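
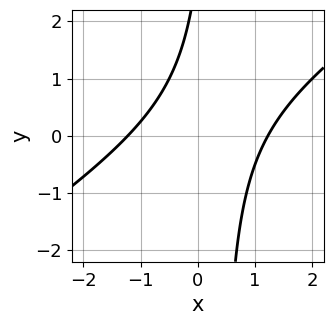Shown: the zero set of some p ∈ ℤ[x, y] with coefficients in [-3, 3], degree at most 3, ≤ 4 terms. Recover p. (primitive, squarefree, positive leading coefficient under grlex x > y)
2*x^2 - 3*x*y + y - 3

First, the degree is 2 — a generic line meets the curve in up to 2 points.
Then, reading off the gridlines: no y-intercept at any integer in the box.
Finally, the integer polynomial consistent with all of this is the stated p.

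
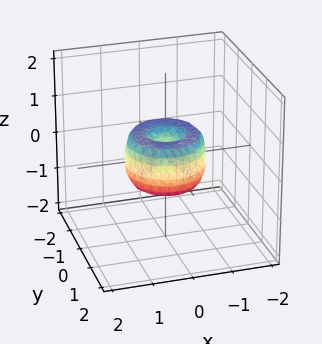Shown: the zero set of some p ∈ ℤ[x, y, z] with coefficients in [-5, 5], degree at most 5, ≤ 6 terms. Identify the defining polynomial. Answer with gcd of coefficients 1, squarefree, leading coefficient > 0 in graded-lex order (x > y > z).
2*x^4 + 4*x^2*y^2 + 2*y^4 - 2*x^2 - 2*y^2 + z^2

First, the degree is 4 — a generic line meets the surface in up to 4 points.
Then, symmetries: every cross-section ⟂ z is a circle, so x, y appear only via x² + y².
Then, reading off the gridlines: among the integer gridlines, it crosses the y-axis at y ∈ {-1, 0, 1}; the x-axis gridline crossings are at x ∈ {-1, 0, 1}; it crosses the z-axis at the gridline z = 0; a circular section at z = 0 has radius exactly 1.
Finally, the integer polynomial consistent with all of this is the stated p.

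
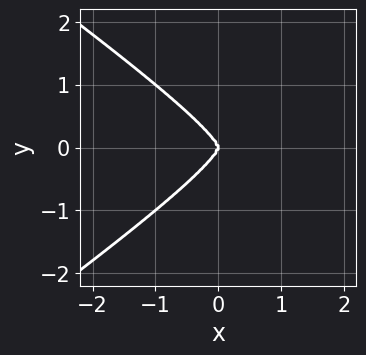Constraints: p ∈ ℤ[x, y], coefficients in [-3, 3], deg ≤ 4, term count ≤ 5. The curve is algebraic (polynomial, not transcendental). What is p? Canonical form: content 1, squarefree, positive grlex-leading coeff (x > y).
First, the degree is 4 — no degree-3 curve has this shape.
Next, symmetries: mirror symmetry y ↦ −y ⇒ only even powers of y.
Next, reading off the gridlines: one x-axis crossing is at x = 0; one y-axis crossing is at y = 0.
Finally, matching integer coefficients to the picture gives p.

x^2*y^2 - 2*y^4 - x^3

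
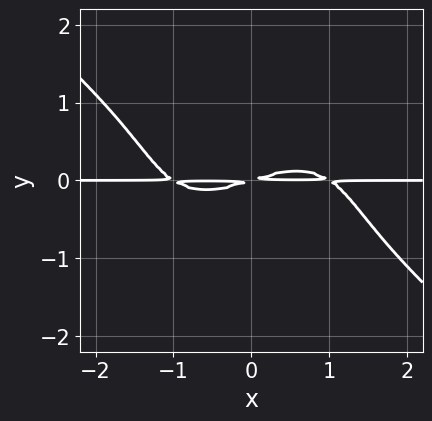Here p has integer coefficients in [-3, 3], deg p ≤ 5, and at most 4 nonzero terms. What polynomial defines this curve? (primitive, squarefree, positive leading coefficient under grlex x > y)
x^3*y + 2*y^4 - x*y + 3*y^2

1. The degree is 4 — the shape is more complex than any degree-3 curve.
2. From the visible intercepts: the visible x-axis segment lies entirely on the curve.
3. Matching integer coefficients to the picture gives p.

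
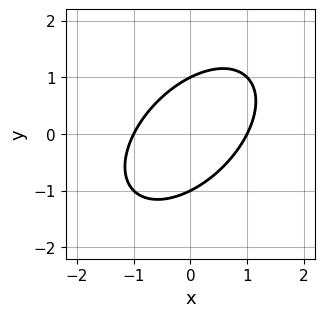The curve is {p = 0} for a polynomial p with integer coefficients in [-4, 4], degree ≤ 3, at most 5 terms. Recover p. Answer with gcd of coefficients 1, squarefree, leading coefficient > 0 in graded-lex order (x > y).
(a) deg p = 2. The shape is more complex than any degree-1 curve.
(b) Observable constraints: the y-axis gridline crossings are at y ∈ {-1, 1}; the x-axis gridline crossings are at x ∈ {-1, 1}.
(c) Together with the visible shape, these determine p as stated.

x^2 - x*y + y^2 - 1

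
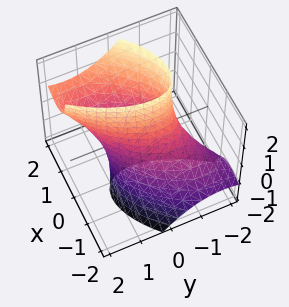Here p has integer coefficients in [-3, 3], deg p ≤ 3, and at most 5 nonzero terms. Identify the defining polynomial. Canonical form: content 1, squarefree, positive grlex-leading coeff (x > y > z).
3*x^2 - 3*x*y - 3*x*z + 2*y^2 - 2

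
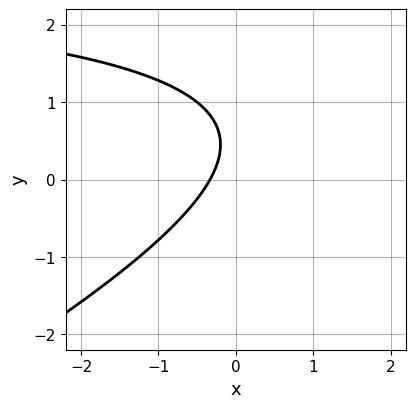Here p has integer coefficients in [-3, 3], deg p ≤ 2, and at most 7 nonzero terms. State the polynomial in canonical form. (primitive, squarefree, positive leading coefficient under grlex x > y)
x*y - 2*y^2 - 3*x + 2*y - 1

(a) Degree: the shape is more complex than any degree-1 curve, so deg p = 2.
(b) From the visible intercepts: no y-intercept at any integer in the box.
(c) Putting this together gives p.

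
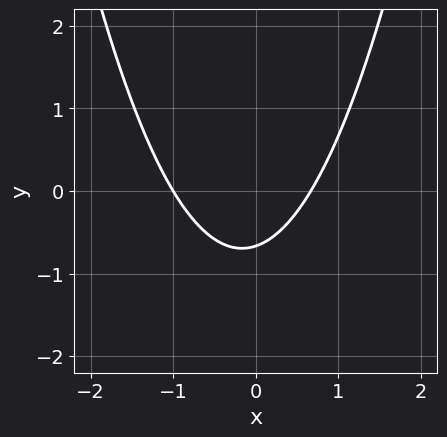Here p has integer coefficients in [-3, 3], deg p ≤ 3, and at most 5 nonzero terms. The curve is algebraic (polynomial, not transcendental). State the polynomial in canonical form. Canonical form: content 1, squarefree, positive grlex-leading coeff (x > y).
3*x^2 + x - 3*y - 2

Degree: a generic line meets the curve in up to 2 points, so deg p = 2.
Observable constraints: one x-axis crossing is at x = -1.
These observations pin down the coefficients.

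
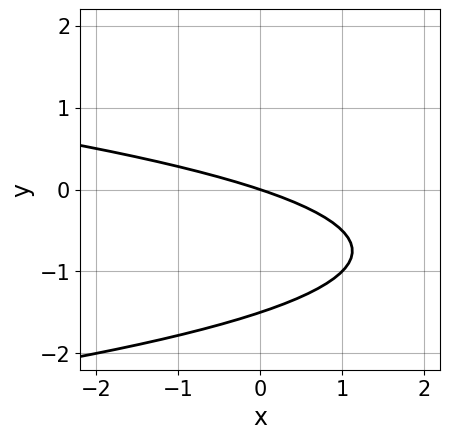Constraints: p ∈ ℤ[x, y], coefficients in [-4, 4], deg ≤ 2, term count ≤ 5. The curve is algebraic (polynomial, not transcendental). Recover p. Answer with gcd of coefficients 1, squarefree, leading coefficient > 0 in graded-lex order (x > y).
2*y^2 + x + 3*y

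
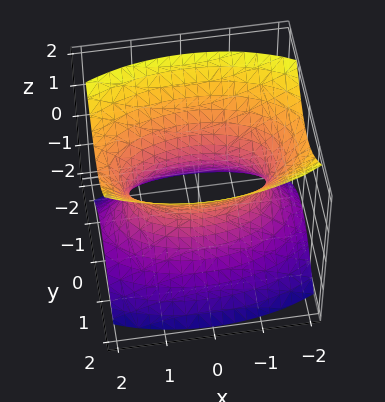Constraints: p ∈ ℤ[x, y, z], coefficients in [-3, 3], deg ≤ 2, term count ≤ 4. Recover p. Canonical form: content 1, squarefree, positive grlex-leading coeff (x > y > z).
x^2 + 3*y^2 - 2*z^2 - 2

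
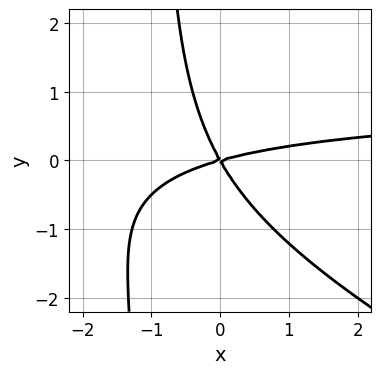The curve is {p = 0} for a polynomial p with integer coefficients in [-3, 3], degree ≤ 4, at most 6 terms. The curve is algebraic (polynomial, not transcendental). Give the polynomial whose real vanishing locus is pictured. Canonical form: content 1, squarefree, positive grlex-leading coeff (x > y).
x^2*y + 2*x*y^2 - x^2 + 3*x*y + 2*y^2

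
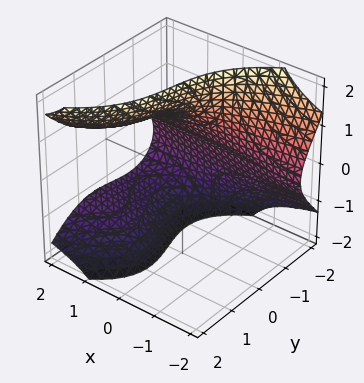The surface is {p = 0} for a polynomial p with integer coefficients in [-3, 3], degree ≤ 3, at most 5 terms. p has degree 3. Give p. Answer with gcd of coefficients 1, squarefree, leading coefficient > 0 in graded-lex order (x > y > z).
2*x*z^2 - y^3 + x*z - y*z - 3

First, degree: a generic line meets the surface in up to 3 points, so deg p = 3.
Next, checking where it meets the axes: no z-intercept at any integer in the box; it misses every integer gridline on the x-axis.
Finally, fitting integer coefficients to these (and the overall shape) gives p.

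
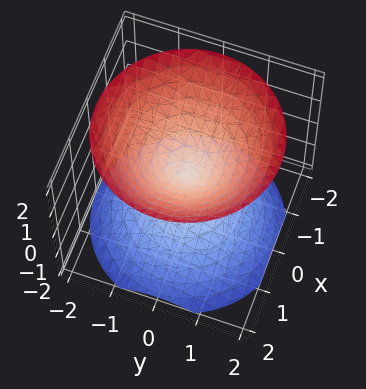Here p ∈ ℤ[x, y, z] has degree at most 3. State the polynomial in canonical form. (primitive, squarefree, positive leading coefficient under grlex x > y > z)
First, I count 2 distinct pieces.
Next, the degree is 2 — a double cone through the origin; a quadric.
Then, symmetries: the z-axis is an axis of rotation, so x and y enter only as x² + y²; it's symmetric under z → −z, forcing even powers of z.
Then, checking where it meets the axes: it meets the z-axis at z = 0 (among the integer gridlines); a circular section at z = 1 has radius exactly 1.
Finally, fitting integer coefficients to these (and the overall shape) gives p.

x^2 + y^2 - z^2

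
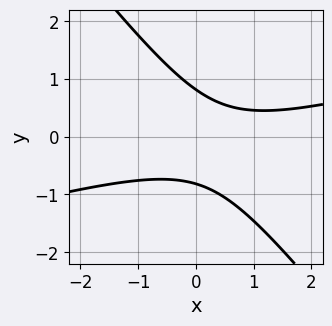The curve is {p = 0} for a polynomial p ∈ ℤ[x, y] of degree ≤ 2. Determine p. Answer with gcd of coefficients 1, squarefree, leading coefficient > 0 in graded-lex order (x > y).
1. The degree is 2 — a generic line meets the curve in up to 2 points.
2. Observable constraints: no x-intercept at any integer in the box.
3. Matching integer coefficients to the picture gives p.

x^2 - 3*x*y - 3*y^2 - x + 2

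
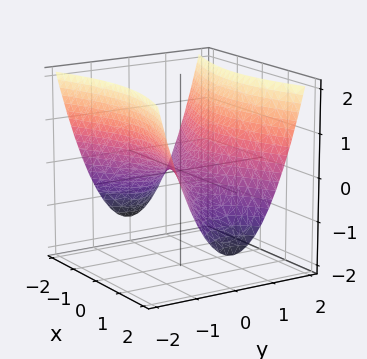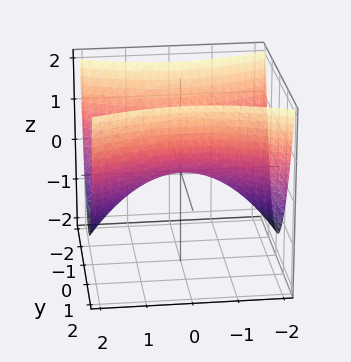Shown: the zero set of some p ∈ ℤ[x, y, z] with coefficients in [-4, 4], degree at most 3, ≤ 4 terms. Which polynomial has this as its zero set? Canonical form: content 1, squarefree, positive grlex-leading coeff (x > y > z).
x^2 - 3*y^2 + 3*z

1. Degree: a hyperbolic paraboloid; a quadric, so deg p = 2.
2. Symmetries: it's symmetric under y → −y, forcing even powers of y; mirror symmetry x ↦ −x ⇒ only even powers of x.
3. Reading off the gridlines: it crosses the y-axis at the gridline y = 0; one z-axis crossing is at z = 0; one x-axis crossing is at x = 0.
4. The integer polynomial consistent with all of this is the stated p.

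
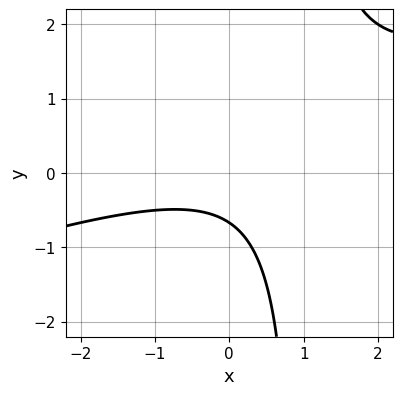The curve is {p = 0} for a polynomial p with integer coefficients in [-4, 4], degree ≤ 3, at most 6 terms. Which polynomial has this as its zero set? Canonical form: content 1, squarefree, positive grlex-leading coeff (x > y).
deg p = 2. No degree-1 curve has this shape.
Checking where it meets the axes: no x-intercept at any integer in the box.
The integer polynomial consistent with all of this is the stated p.

x^2 - 3*x*y + 3*y + 2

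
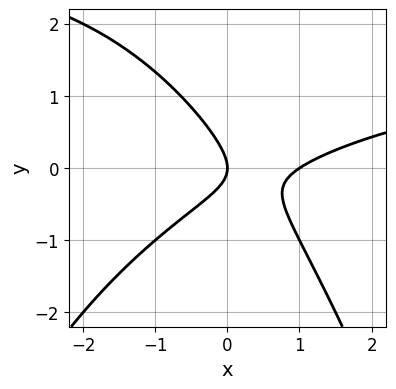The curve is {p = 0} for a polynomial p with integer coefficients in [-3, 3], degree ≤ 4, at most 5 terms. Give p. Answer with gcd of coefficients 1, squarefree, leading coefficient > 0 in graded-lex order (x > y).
x^2*y - 2*x^2 + 2*x*y + 3*y^2 + 2*x

(a) The degree is 3 — no degree-2 curve has this shape.
(b) From the visible intercepts: the x-axis gridline crossings are at x ∈ {0, 1}; it crosses the y-axis at the gridline y = 0.
(c) Fitting integer coefficients to these (and the overall shape) gives p.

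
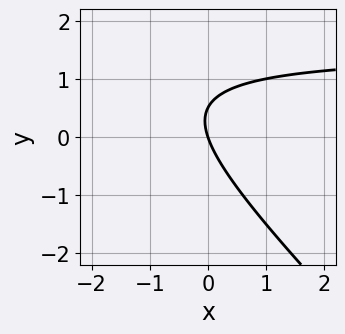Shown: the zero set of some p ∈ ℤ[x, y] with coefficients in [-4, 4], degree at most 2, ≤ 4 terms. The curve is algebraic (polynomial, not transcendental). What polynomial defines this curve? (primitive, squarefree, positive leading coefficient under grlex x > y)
2*x*y + 2*y^2 - 3*x - y

deg p = 2. A generic line meets the curve in up to 2 points.
Observable constraints: it crosses the y-axis at the gridline y = 0; it meets the x-axis at x = 0 (among the integer gridlines).
Assembling these constraints gives the stated polynomial.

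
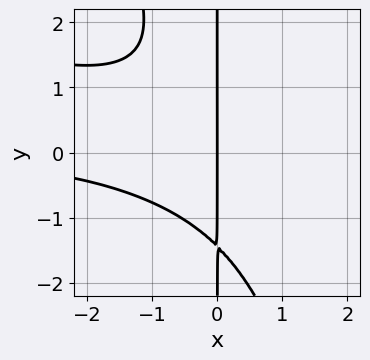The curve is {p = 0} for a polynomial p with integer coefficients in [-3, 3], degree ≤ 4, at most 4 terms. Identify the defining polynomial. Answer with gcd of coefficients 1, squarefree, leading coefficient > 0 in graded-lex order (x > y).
x^3*y + 3*x^2*y^2 + x*y^3 + 3*x

1. deg p = 4.
2. From the axis intercepts and sections: it crosses the x-axis at the gridline x = 0; every point of the y-axis in the box is on the curve.
3. Putting this together gives p.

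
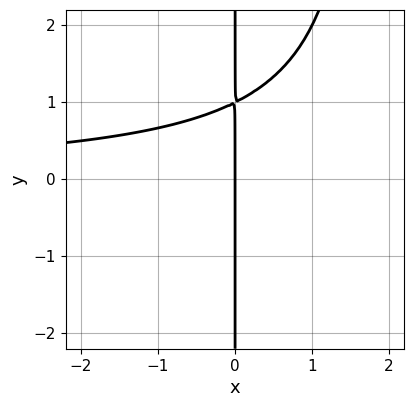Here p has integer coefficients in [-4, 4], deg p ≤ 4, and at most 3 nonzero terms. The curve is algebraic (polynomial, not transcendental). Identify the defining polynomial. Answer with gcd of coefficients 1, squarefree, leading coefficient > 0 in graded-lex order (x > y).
deg p = 3. The shape is more complex than any degree-2 curve.
From the visible intercepts: the visible y-axis segment lies entirely on the curve; one x-axis crossing is at x = 0.
Solving for integer coefficients yields p as stated.

x^2*y - 2*x*y + 2*x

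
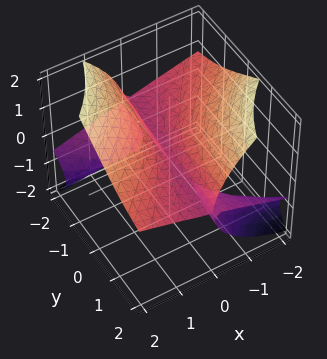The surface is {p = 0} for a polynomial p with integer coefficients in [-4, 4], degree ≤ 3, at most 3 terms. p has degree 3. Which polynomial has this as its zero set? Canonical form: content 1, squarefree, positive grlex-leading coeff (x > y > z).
First, I count 3 distinct pieces. They look like related sheets of one shape, so recover p as a whole.
Then, deg p = 3. No degree-2 surface has this shape.
Then, observable constraints: one x-axis crossing is at x = 0; the visible y-axis segment lies entirely on the surface; it meets the z-axis at z = 0 (among the integer gridlines).
Finally, putting this together gives p.

3*x*y*z + 2*z^3 - 2*x^2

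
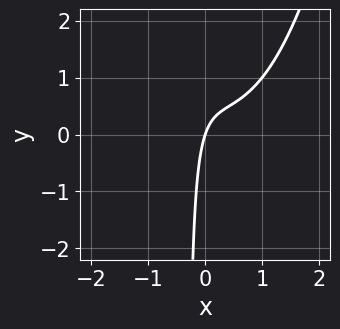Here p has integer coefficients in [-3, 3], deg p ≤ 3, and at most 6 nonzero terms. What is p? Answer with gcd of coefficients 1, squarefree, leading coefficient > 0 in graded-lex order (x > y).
deg p = 3.
From the visible intercepts: one y-axis crossing is at y = 0; it meets the x-axis at x = 0 (among the integer gridlines).
The integer polynomial consistent with all of this is the stated p.

3*x^3 - 2*x^2 - 3*x*y + 3*x - y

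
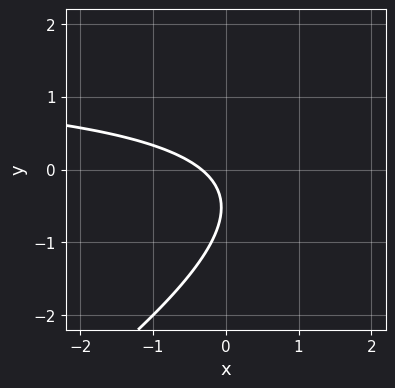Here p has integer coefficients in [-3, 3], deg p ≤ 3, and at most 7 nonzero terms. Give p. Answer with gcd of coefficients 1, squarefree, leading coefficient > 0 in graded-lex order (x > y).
First, deg p = 2. A generic line meets the curve in up to 2 points.
Next, observable constraints: no y-intercept at any integer in the box.
Finally, solving for integer coefficients yields p as stated.

2*x*y - 3*y^2 - 3*x - 3*y - 1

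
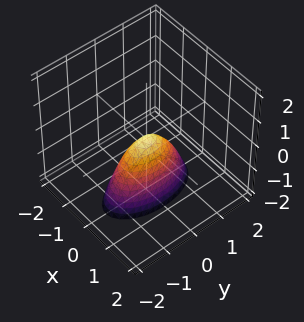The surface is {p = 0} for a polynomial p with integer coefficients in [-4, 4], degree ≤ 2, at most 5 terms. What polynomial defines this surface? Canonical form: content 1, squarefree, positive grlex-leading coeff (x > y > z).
First, the degree is 2 — a single bowl opening along one axis; a quadric.
Next, symmetries: the y ↦ −y reflection is a symmetry, so y appears only in even powers; the x ↦ −x reflection is a symmetry, so x appears only in even powers.
Next, from the visible intercepts: it meets the x-axis at x = 0 (among the integer gridlines); one z-axis crossing is at z = 0; one y-axis crossing is at y = 0.
Finally, putting this together gives p.

3*x^2 + y^2 + z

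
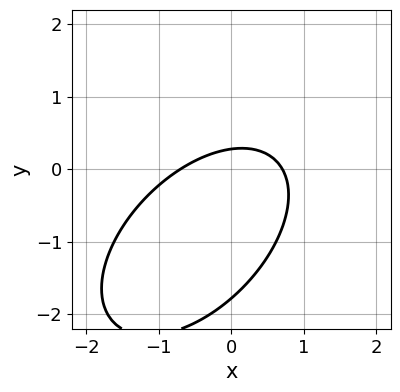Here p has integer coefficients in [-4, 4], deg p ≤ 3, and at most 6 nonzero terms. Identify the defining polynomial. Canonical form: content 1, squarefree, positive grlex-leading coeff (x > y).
2*x^2 - 2*x*y + 2*y^2 + 3*y - 1

The degree is 2 — no degree-1 curve has this shape.
Matching integer coefficients to the picture gives p.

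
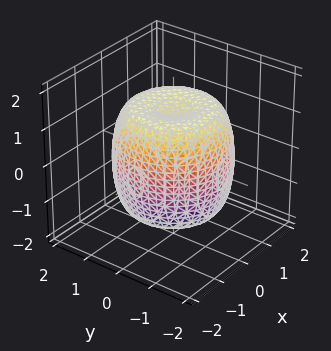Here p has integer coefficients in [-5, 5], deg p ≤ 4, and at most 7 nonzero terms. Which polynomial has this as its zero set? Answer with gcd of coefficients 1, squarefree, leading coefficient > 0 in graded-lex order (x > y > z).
2*x^4 + 4*x^2*y^2 + 2*y^4 - 3*x^2 - 3*y^2 + 2*z^2 - 3

1. deg p = 4. A generic line meets the surface in up to 4 points.
2. Symmetries: the z-axis is an axis of rotation, so x and y enter only as x² + y².
3. From the visible intercepts: a circular section at z = 0 has radius between 1 and 2.
4. Fitting integer coefficients to these (and the overall shape) gives p.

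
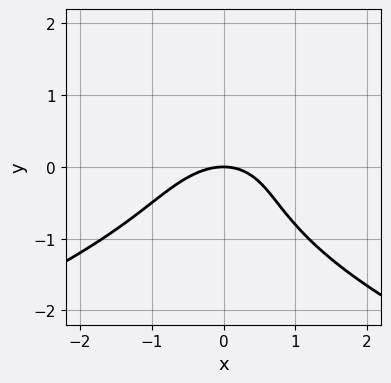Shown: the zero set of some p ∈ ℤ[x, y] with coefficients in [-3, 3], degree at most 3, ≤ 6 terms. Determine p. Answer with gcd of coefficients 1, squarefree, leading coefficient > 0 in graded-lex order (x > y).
First, degree: a generic line meets the curve in up to 3 points, so deg p = 3.
Next, from the visible intercepts: it crosses the x-axis at the gridline x = 0; one y-axis crossing is at y = 0.
Finally, together with the visible shape, these determine p as stated.

2*y^3 + 2*x^2 - x*y + y^2 + 3*y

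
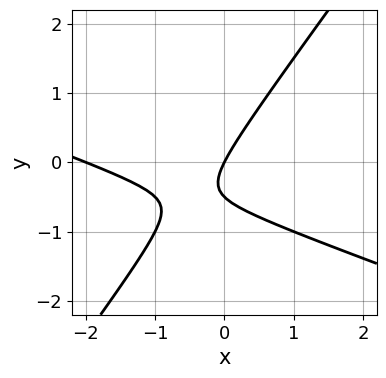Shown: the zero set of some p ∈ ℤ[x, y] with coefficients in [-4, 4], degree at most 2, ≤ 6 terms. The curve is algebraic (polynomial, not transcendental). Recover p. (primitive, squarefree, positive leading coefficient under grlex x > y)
(a) deg p = 2.
(b) Reading off the gridlines: it crosses the y-axis at the gridline y = 0; among the integer gridlines, it crosses the x-axis at x ∈ {-2, 0}.
(c) Assembling these constraints gives the stated polynomial.

x^2 + 2*x*y - 2*y^2 + 2*x - y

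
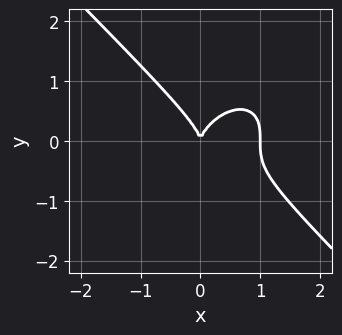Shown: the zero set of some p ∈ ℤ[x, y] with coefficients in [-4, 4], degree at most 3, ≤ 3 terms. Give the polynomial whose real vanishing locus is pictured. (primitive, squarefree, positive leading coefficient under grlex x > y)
First, the degree is 3 — a generic line meets the curve in up to 3 points.
Then, checking where it meets the axes: the x-axis gridline crossings are at x ∈ {0, 1}; it meets the y-axis at y = 0 (among the integer gridlines).
Finally, these observations pin down the coefficients.

x^3 + y^3 - x^2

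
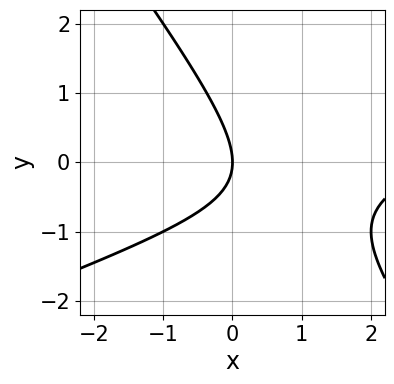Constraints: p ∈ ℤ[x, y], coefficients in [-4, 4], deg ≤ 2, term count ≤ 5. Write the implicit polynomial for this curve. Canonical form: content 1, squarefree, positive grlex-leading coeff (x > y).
(a) deg p = 2.
(b) Observable constraints: it meets the y-axis at y = 0 (among the integer gridlines); one x-axis crossing is at x = 0.
(c) Putting this together gives p.

x^2 - 2*x*y - 2*y^2 - 3*x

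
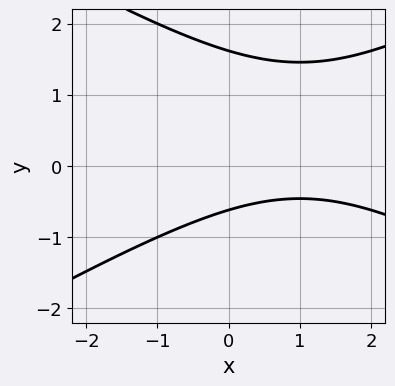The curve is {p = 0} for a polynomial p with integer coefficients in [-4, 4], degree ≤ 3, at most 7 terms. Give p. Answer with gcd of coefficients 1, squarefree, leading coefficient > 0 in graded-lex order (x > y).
1. The degree is 2 — no degree-1 curve has this shape.
2. Against the integer gridlines: the curve avoids every integer x-axis point in the box.
3. Assembling these constraints gives the stated polynomial.

x^2 - 3*y^2 - 2*x + 3*y + 3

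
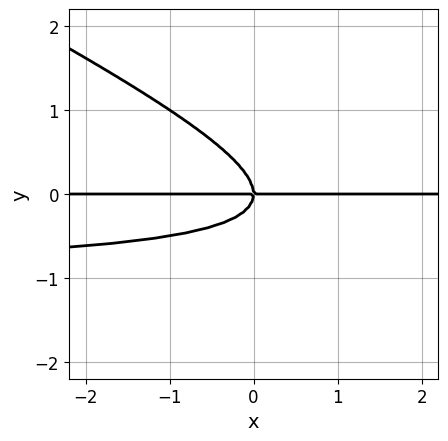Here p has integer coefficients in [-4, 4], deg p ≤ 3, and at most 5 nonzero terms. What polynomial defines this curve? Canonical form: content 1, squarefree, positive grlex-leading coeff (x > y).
x*y^2 + 2*y^3 + x*y

1. deg p = 3.
2. Reading off the gridlines: it meets the y-axis at y = 0 (among the integer gridlines); every point of the x-axis in the box is on the curve.
3. Putting this together gives p.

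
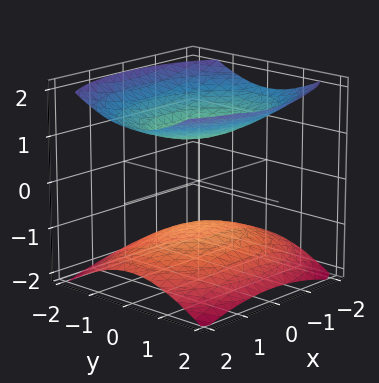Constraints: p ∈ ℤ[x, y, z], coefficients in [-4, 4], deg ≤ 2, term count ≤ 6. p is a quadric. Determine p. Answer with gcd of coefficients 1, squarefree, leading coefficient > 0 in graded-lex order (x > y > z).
1. The picture has 2 separate pieces. They look like related sheets of one shape, so recover p as a whole.
2. Degree: two separate bowl-shaped sheets opening away from each other; a quadric, so deg p = 2.
3. Symmetries: the z ↦ −z reflection is a symmetry, so z appears only in even powers; mirror symmetry y ↦ −y ⇒ only even powers of y; it's symmetric under x → −x, forcing even powers of x.
4. From the visible intercepts: the z-axis gridline crossings are at z ∈ {-1, 1}; no y-intercept at any integer in the box; the surface avoids every integer x-axis point in the box.
5. Matching integer coefficients to the picture gives p.

x^2 + 2*y^2 - 3*z^2 + 3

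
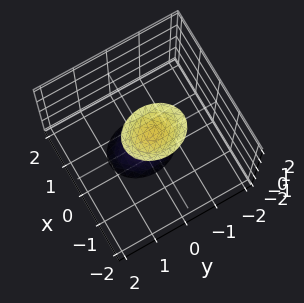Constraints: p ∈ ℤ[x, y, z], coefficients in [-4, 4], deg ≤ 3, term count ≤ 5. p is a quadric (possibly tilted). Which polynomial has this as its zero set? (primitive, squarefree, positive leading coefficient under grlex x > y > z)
1. There are 2 components.
2. deg p = 2.
3. From the axis intercepts and sections: no x-intercept at any integer in the box; the surface avoids every integer y-axis point in the box.
4. Matching integer coefficients to the picture gives p.

3*x^2 + x*z + 2*y^2 - z^2 + 3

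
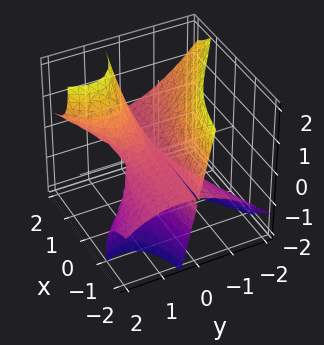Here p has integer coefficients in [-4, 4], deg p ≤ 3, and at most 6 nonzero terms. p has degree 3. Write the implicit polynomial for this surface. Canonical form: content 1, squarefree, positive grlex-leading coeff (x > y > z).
(a) The degree is 3 — the shape is more complex than any degree-2 surface.
(b) Against the integer gridlines: among the integer gridlines, it crosses the y-axis at y ∈ {0, 1}; every point of the x-axis in the box is on the surface.
(c) Matching integer coefficients to the picture gives p.

2*x*y*z - y^3 + y^2 - z^2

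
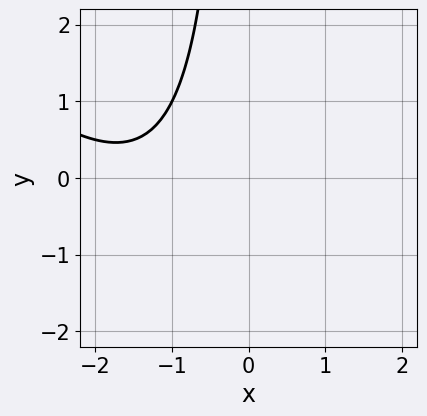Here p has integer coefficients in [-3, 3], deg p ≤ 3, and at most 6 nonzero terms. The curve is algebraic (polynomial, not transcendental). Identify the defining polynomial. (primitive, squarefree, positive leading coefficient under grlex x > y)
First, the degree is 2 — the shape is more complex than any degree-1 curve.
Next, reading off the gridlines: it misses every integer gridline on the y-axis; it misses every integer gridline on the x-axis.
Finally, together with the visible shape, these determine p as stated.

x^2 + x*y + 3*x + 3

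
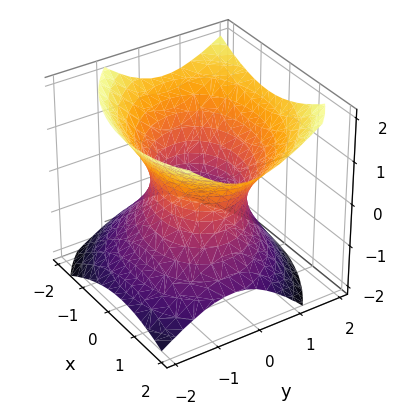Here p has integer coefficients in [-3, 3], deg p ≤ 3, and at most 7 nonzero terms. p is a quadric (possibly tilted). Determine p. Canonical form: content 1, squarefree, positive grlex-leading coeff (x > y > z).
(a) The degree is 2 — the shape is more complex than any degree-1 surface.
(b) From the visible intercepts: it misses every integer gridline on the z-axis; among the integer gridlines, it crosses the y-axis at y ∈ {-1, 1}.
(c) Assembling these constraints gives the stated polynomial.

2*x^2 + x*y + 3*y^2 - y*z - 3*z^2 - 3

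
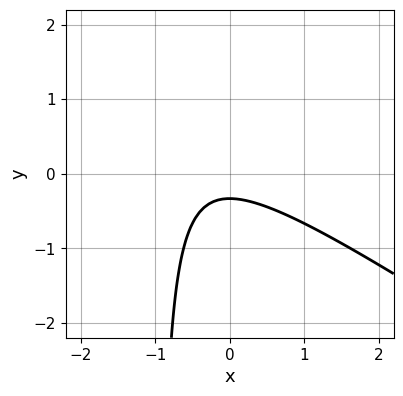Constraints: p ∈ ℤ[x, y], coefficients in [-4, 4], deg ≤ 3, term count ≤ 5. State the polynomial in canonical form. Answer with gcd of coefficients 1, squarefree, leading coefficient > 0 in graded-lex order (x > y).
First, the degree is 2 — no degree-1 curve has this shape.
Then, from the axis intercepts and sections: no x-intercept at any integer in the box.
Finally, solving for integer coefficients yields p as stated.

2*x^2 + 3*x*y + x + 3*y + 1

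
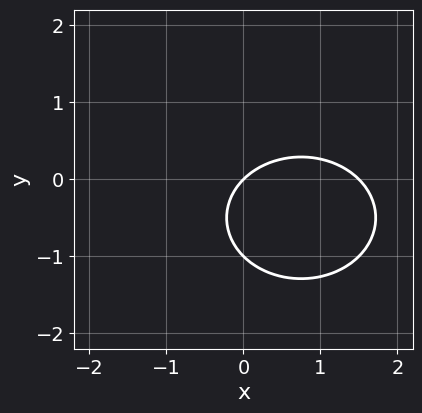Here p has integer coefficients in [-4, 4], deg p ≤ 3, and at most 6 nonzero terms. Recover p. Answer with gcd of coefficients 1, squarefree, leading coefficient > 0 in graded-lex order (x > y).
2*x^2 + 3*y^2 - 3*x + 3*y

First, the degree is 2 — a generic line meets the curve in up to 2 points.
Then, checking where it meets the axes: one x-axis crossing is at x = 0; among the integer gridlines, it crosses the y-axis at y ∈ {-1, 0}.
Finally, assembling these constraints gives the stated polynomial.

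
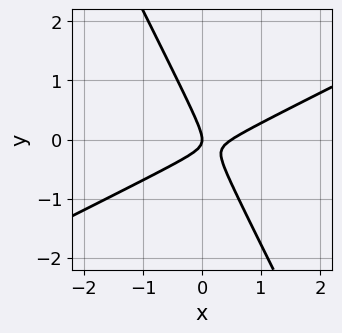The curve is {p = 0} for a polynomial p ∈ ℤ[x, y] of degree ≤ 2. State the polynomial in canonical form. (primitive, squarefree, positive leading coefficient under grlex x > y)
Degree: a generic line meets the curve in up to 2 points, so deg p = 2.
From the axis intercepts and sections: it meets the x-axis at x = 0 (among the integer gridlines); it meets the y-axis at y = 0 (among the integer gridlines).
The integer polynomial consistent with all of this is the stated p.

2*x^2 - 3*x*y - 2*y^2 - x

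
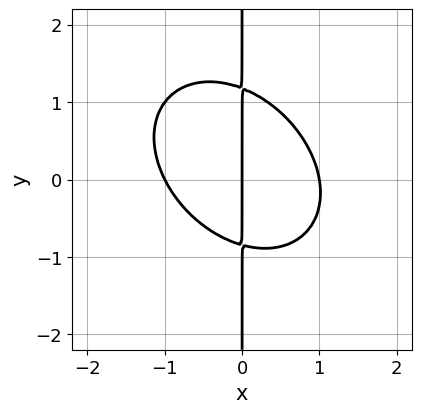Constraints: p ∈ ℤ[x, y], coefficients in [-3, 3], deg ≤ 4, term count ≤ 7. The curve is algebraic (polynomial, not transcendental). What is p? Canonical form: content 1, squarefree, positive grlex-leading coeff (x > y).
3*x^3 + 2*x^2*y + 3*x*y^2 - x*y - 3*x

(a) Degree: no degree-2 curve has this shape, so deg p = 3.
(b) Reading off the gridlines: the visible y-axis segment lies entirely on the curve; among the integer gridlines, it crosses the x-axis at x ∈ {-1, 0, 1}.
(c) The integer polynomial consistent with all of this is the stated p.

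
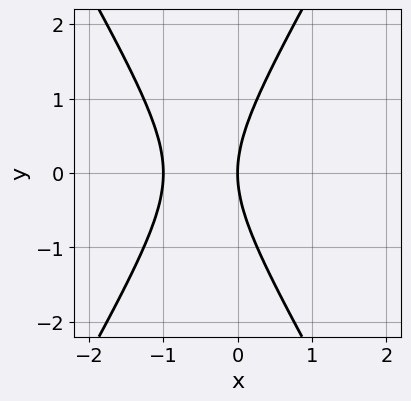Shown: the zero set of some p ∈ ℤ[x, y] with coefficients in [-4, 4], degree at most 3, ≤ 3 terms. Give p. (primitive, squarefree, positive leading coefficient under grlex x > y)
3*x^2 - y^2 + 3*x

Degree: no degree-1 curve has this shape, so deg p = 2.
Symmetries: mirror symmetry y ↦ −y ⇒ only even powers of y.
Checking where it meets the axes: one y-axis crossing is at y = 0; the x-axis gridline crossings are at x ∈ {-1, 0}.
Matching integer coefficients to the picture gives p.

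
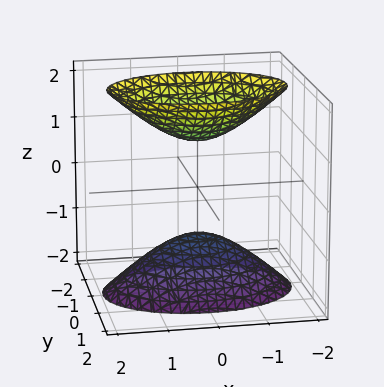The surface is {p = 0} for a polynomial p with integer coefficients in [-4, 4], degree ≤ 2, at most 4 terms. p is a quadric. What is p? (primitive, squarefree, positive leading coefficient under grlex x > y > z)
I count 2 distinct pieces. They look like related sheets of one shape, so recover p as a whole.
The degree is 2 — two sheets facing apart; a quadric.
Symmetries: it's symmetric under y → −y, forcing even powers of y; the x ↦ −x reflection is a symmetry, so x appears only in even powers; it's symmetric under z → −z, forcing even powers of z.
Observable constraints: no y-intercept at any integer in the box; it misses every integer gridline on the x-axis; among the integer gridlines, it crosses the z-axis at z ∈ {-1, 1}.
Together with the visible shape, these determine p as stated.

x^2 + 2*y^2 - z^2 + 1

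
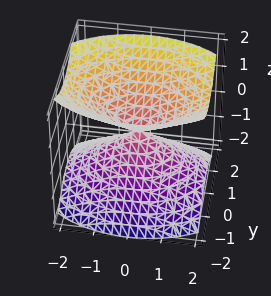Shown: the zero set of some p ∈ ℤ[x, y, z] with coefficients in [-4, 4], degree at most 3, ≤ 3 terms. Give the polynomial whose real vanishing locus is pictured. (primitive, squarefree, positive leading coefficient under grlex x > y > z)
(a) I count 2 distinct pieces. Treating them together as one polynomial.
(b) deg p = 2. Two nappes meeting at a single point; a quadric.
(c) Symmetries: it's symmetric under x → −x, forcing even powers of x; the y ↦ −y reflection is a symmetry, so y appears only in even powers; mirror symmetry z ↦ −z ⇒ only even powers of z.
(d) From the axis intercepts and sections: it meets the y-axis at y = 0 (among the integer gridlines); it meets the x-axis at x = 0 (among the integer gridlines).
(e) Matching integer coefficients to the picture gives p.

x^2 + 2*y^2 - 2*z^2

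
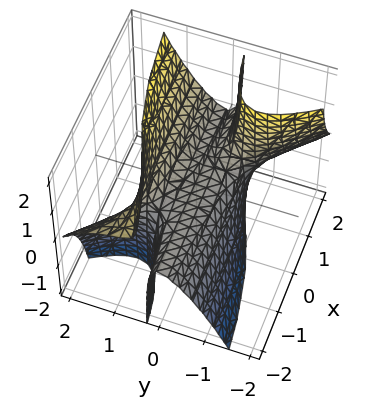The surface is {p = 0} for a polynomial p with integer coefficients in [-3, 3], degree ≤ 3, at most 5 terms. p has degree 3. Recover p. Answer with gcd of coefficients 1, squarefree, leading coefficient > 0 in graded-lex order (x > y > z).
3*x*y^2 - 3*x*y*z + 3*y^3 - 2*z

1. Degree: no degree-2 surface has this shape, so deg p = 3.
2. From the axis intercepts and sections: one z-axis crossing is at z = 0; every point of the x-axis in the box is on the surface.
3. These observations pin down the coefficients.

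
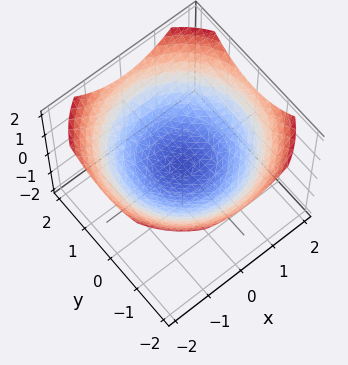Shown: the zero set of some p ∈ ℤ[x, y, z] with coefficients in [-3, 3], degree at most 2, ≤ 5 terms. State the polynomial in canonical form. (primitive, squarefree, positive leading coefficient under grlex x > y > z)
x^2 + y^2 - 3*z

First, degree: a single bowl opening along one axis; a quadric, so deg p = 2.
Next, symmetries: the z-axis is an axis of rotation, so x and y enter only as x² + y².
Then, reading off the gridlines: one x-axis crossing is at x = 0; one z-axis crossing is at z = 0; one y-axis crossing is at y = 0.
Finally, assembling these constraints gives the stated polynomial.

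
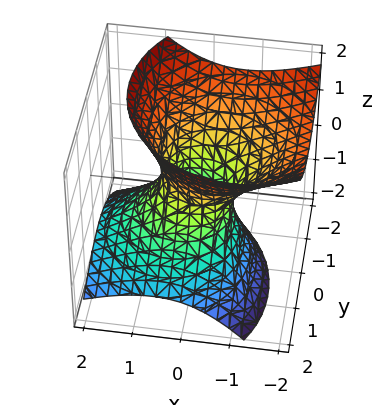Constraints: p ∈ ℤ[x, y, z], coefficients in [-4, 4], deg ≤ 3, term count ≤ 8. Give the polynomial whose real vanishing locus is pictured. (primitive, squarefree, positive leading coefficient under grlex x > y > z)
3*x^2 + 3*x*z + 3*y^2 + 2*y*z - 3*z^2 - 2

The degree is 2 — the shape is more complex than any degree-1 surface.
From the visible intercepts: no z-intercept at any integer in the box.
The integer polynomial consistent with all of this is the stated p.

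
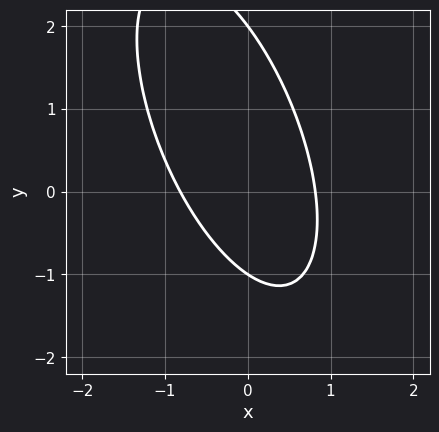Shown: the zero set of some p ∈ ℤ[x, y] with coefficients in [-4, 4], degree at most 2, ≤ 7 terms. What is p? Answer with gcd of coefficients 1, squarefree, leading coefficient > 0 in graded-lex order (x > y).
3*x^2 + 2*x*y + y^2 - y - 2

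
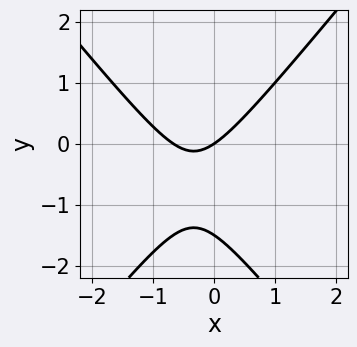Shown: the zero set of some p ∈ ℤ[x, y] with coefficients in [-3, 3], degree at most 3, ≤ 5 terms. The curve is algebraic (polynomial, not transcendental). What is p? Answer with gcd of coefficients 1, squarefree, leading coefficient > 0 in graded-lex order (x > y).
First, the degree is 2 — no degree-1 curve has this shape.
Then, checking where it meets the axes: it crosses the y-axis at the gridline y = 0; it meets the x-axis at x = 0 (among the integer gridlines).
Finally, solving for integer coefficients yields p as stated.

3*x^2 - 2*y^2 + 2*x - 3*y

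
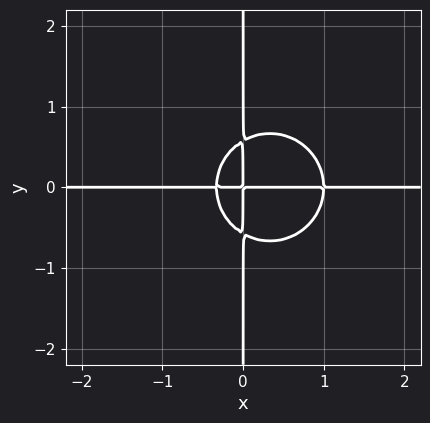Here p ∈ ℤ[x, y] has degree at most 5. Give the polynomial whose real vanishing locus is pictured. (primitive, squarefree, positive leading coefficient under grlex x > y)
Degree: a generic line meets the curve in up to 4 points, so deg p = 4.
From the axis intercepts and sections: the visible y-axis segment lies entirely on the curve; the visible x-axis segment lies entirely on the curve.
Putting this together gives p.

3*x^3*y + 3*x*y^3 - 2*x^2*y - x*y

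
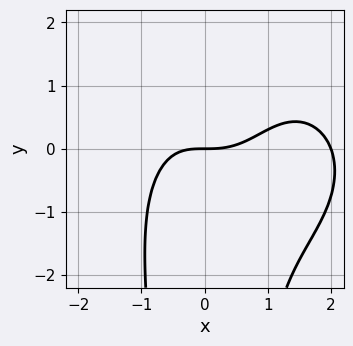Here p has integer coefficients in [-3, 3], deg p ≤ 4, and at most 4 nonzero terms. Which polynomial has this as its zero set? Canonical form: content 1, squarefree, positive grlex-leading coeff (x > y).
x^4 + x^2*y^2 - 2*x^3 + 3*y

1. deg p = 4.
2. From the axis intercepts and sections: the x-axis gridline crossings are at x ∈ {0, 2}; it crosses the y-axis at the gridline y = 0.
3. Together with the visible shape, these determine p as stated.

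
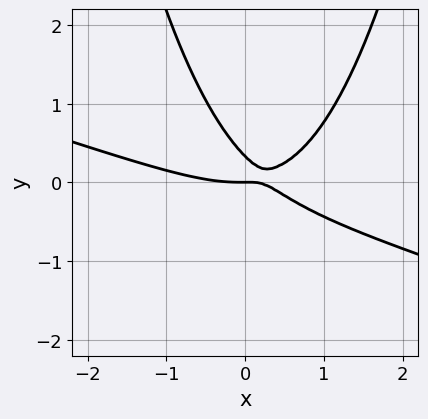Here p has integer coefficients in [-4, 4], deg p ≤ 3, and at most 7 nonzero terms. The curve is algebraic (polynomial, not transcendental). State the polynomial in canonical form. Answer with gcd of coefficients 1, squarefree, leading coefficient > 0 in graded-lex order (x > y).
1. deg p = 3. No degree-2 curve has this shape.
2. From the visible intercepts: one x-axis crossing is at x = 0; it meets the y-axis at y = 0 (among the integer gridlines).
3. Solving for integer coefficients yields p as stated.

x^3 + 3*x^2*y - 3*x*y - 3*y^2 + y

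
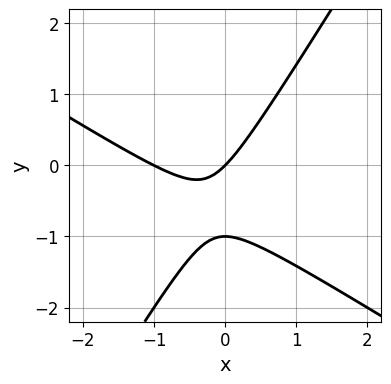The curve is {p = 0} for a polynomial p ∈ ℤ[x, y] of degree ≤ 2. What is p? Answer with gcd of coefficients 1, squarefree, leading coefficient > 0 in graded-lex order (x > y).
First, the degree is 2 — the shape is more complex than any degree-1 curve.
Next, checking where it meets the axes: among the integer gridlines, it crosses the x-axis at x ∈ {-1, 0}; the y-axis gridline crossings are at y ∈ {-1, 0}.
Finally, solving for integer coefficients yields p as stated.

x^2 + x*y - y^2 + x - y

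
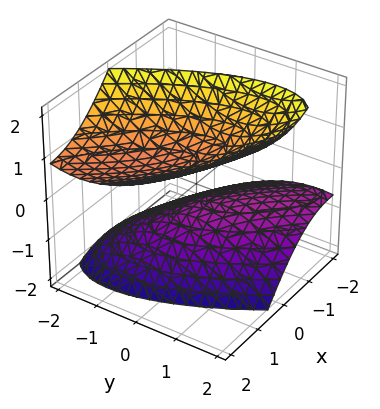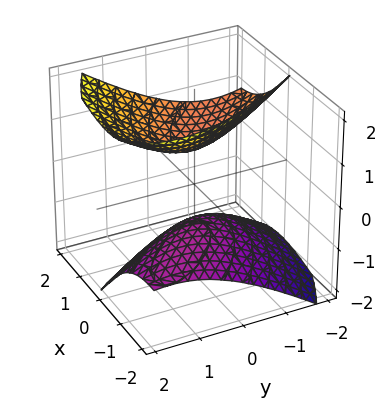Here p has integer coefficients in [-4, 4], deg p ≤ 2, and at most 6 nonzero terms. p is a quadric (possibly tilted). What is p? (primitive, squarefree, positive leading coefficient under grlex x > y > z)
First, the picture has 2 separate pieces. Treating them together as one polynomial.
Then, the degree is 2 — a generic line meets the surface in up to 2 points.
Then, observable constraints: no x-intercept at any integer in the box; the surface avoids every integer y-axis point in the box.
Finally, assembling these constraints gives the stated polynomial.

2*x^2 + 3*x*y - 3*x*z + 2*y^2 - 3*z^2 + 2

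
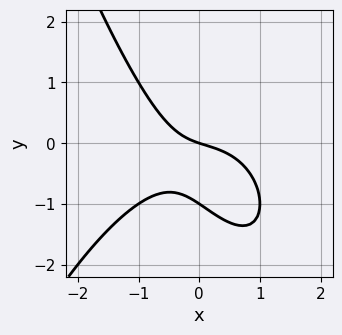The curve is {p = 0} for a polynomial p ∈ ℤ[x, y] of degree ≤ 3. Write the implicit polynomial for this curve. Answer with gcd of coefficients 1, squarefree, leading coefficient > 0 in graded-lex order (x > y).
2*x^3 + 3*x*y + 3*y^2 + x + 3*y

1. deg p = 3. No degree-2 curve has this shape.
2. Against the integer gridlines: the y-axis gridline crossings are at y ∈ {-1, 0}; one x-axis crossing is at x = 0.
3. These observations pin down the coefficients.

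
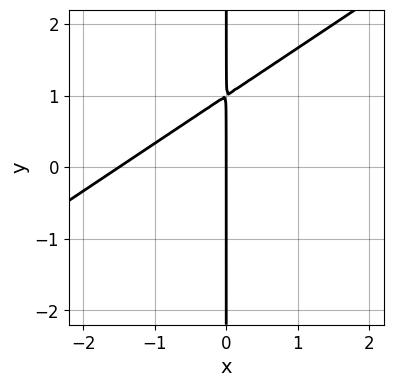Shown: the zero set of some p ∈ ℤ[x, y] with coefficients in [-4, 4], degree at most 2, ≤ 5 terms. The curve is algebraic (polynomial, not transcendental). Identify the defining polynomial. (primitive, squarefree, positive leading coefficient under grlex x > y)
2*x^2 - 3*x*y + 3*x

The degree is 2 — a generic line meets the curve in up to 2 points.
Against the integer gridlines: one x-axis crossing is at x = 0; the visible y-axis segment lies entirely on the curve.
Assembling these constraints gives the stated polynomial.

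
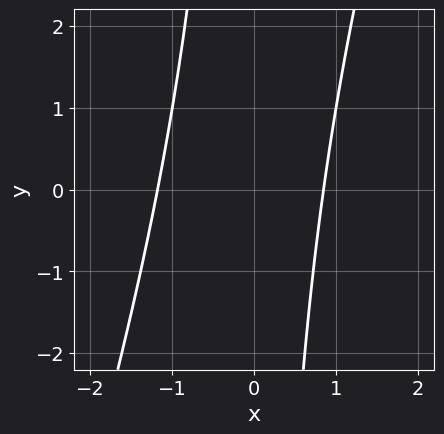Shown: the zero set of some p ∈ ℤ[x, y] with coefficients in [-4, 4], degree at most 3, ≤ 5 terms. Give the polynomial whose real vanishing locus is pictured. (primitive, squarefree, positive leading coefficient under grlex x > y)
3*x^2 - x*y + x - 3

1. Degree: the shape is more complex than any degree-1 curve, so deg p = 2.
2. Observable constraints: the curve avoids every integer y-axis point in the box.
3. Fitting integer coefficients to these (and the overall shape) gives p.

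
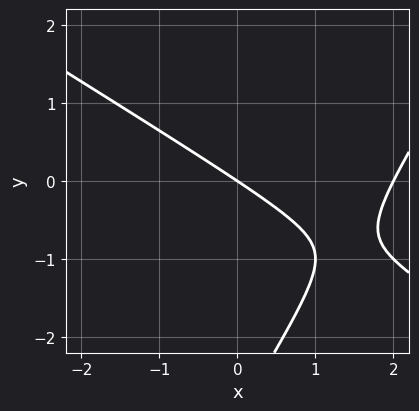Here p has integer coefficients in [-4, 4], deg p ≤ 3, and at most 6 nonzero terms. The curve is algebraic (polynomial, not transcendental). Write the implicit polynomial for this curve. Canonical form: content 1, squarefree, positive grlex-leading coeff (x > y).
deg p = 2.
From the axis intercepts and sections: it crosses the y-axis at the gridline y = 0; among the integer gridlines, it crosses the x-axis at x ∈ {0, 2}.
Matching integer coefficients to the picture gives p.

x^2 + x*y - y^2 - 2*x - 3*y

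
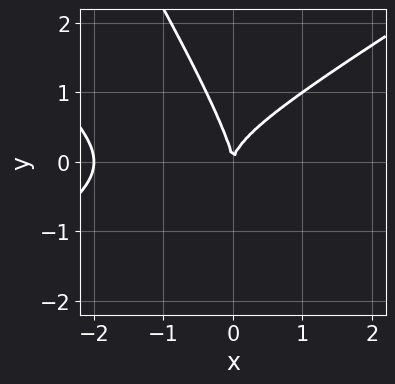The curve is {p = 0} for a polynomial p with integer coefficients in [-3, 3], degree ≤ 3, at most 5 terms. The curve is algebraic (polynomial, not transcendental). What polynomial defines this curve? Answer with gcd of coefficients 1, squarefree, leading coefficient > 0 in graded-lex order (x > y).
x^3 - 2*x*y^2 - y^3 + 2*x^2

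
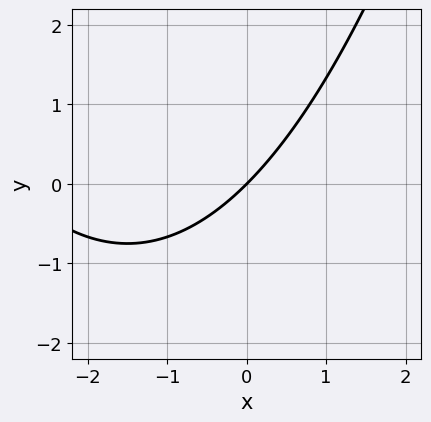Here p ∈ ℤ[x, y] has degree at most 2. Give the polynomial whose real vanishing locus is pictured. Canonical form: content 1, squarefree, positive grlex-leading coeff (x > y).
x^2 + 3*x - 3*y

(a) The degree is 2 — the shape is more complex than any degree-1 curve.
(b) From the visible intercepts: one x-axis crossing is at x = 0; one y-axis crossing is at y = 0.
(c) The integer polynomial consistent with all of this is the stated p.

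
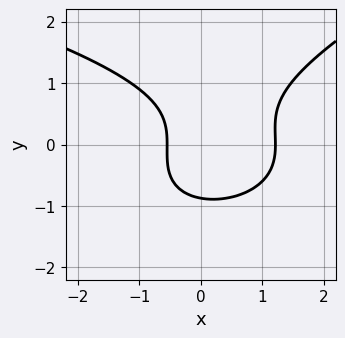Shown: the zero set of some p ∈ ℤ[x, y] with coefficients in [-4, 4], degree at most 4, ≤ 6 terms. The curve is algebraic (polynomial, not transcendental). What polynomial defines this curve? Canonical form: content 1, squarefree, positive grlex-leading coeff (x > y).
x*y^2 - 3*y^3 + 3*x^2 - 2*x - 2

First, degree: a generic line meets the curve in up to 3 points, so deg p = 3.
Finally, solving for integer coefficients yields p as stated.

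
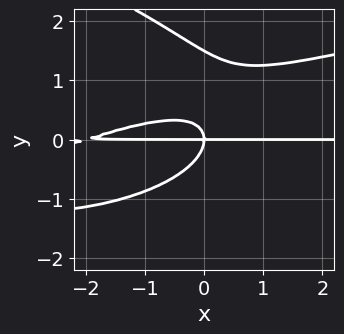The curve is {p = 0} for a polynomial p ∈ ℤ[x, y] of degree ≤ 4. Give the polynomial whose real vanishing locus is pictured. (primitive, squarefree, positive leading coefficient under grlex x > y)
First, the degree is 4 — a generic line meets the curve in up to 4 points.
Next, observable constraints: every point of the x-axis in the box is on the curve; it crosses the y-axis at the gridline y = 0.
Finally, solving for integer coefficients yields p as stated.

2*y^4 - x^2*y + 3*x*y^2 - 3*y^3 - 2*x*y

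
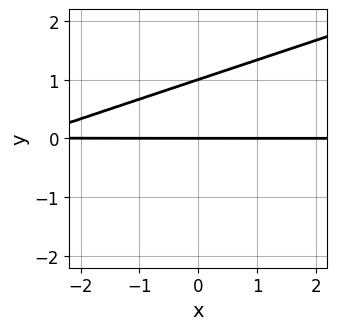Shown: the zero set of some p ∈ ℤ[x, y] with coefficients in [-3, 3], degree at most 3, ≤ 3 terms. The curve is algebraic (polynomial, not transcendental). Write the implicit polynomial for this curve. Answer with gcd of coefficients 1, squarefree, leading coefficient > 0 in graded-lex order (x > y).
Degree: the shape is more complex than any degree-1 curve, so deg p = 2.
Observable constraints: the visible x-axis segment lies entirely on the curve; among the integer gridlines, it crosses the y-axis at y ∈ {0, 1}.
Fitting integer coefficients to these (and the overall shape) gives p.

x*y - 3*y^2 + 3*y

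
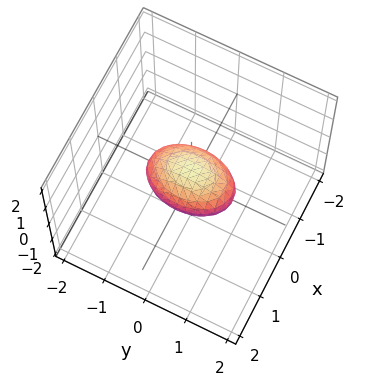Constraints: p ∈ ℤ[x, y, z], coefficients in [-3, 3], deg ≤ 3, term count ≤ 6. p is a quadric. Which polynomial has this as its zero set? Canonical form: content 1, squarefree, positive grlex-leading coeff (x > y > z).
2*x^2 + y^2 + 2*z^2 - 1

1. Degree: a closed, bounded, convex surface; a quadric, so deg p = 2.
2. Symmetries: mirror symmetry y ↦ −y ⇒ only even powers of y; mirror symmetry z ↦ −z ⇒ only even powers of z; mirror symmetry x ↦ −x ⇒ only even powers of x.
3. From the visible intercepts: the y-axis gridline crossings are at y ∈ {-1, 1}.
4. Together with the visible shape, these determine p as stated.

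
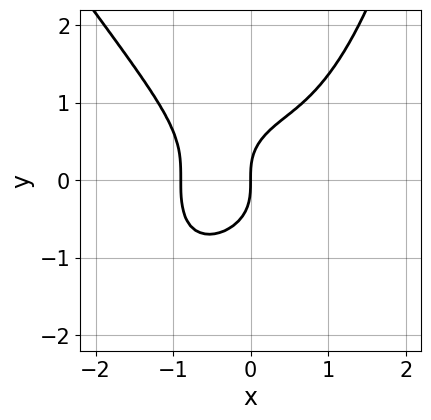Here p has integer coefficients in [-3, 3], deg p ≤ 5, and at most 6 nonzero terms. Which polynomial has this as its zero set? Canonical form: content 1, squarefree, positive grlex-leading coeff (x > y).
(a) Degree: a generic line meets the curve in up to 4 points, so deg p = 4.
(b) From the axis intercepts and sections: it meets the y-axis at y = 0 (among the integer gridlines); it meets the x-axis at x = 0 (among the integer gridlines).
(c) Solving for integer coefficients yields p as stated.

3*x^4 + x*y^3 - x^3 - 3*y^3 + 3*x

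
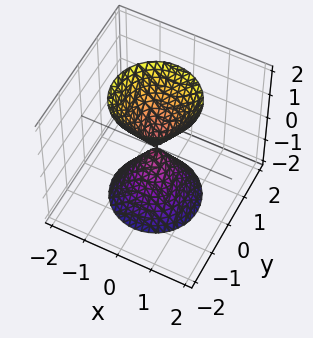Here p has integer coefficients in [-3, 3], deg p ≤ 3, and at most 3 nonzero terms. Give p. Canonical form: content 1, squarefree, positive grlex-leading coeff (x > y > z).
3*x^2 + 3*y^2 - z^2

1. The picture has 2 separate pieces.
2. deg p = 2.
3. Symmetry: the surface is invariant under rotation about z: p = q(x² + y², z); mirror symmetry z ↦ −z ⇒ only even powers of z.
4. From the visible intercepts: one z-axis crossing is at z = 0; one x-axis crossing is at x = 0; a circular section at z = -2 has radius between 1 and 2.
5. Putting this together gives p.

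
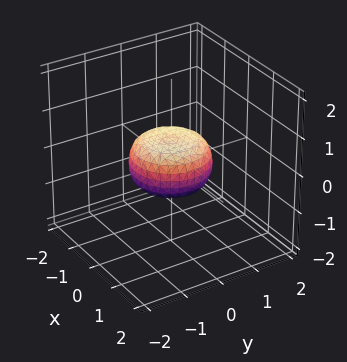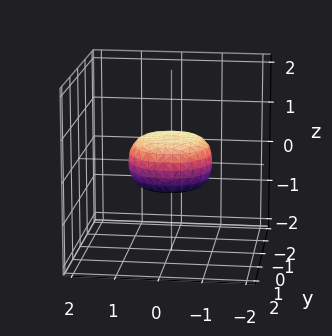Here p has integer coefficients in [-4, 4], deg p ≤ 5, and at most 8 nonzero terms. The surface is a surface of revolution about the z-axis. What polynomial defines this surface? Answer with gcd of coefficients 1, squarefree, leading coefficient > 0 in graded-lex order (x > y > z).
2*x^4 + 4*x^2*y^2 + 2*y^4 - x^2 - y^2 + 3*z^2 - 1

1. Degree: the shape is more complex than any degree-3 surface, so deg p = 4.
2. By symmetry, the surface is invariant under rotation about z: p = q(x² + y², z).
3. Against the integer gridlines: among the integer gridlines, it crosses the y-axis at y ∈ {-1, 1}; the x-axis gridline crossings are at x ∈ {-1, 1}; a circular section at z = 0 has radius exactly 1.
4. Solving for integer coefficients yields p as stated.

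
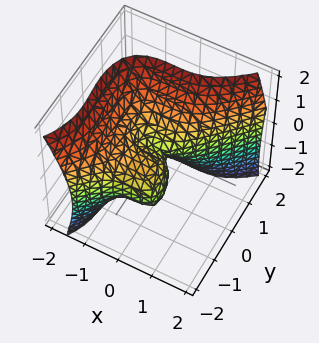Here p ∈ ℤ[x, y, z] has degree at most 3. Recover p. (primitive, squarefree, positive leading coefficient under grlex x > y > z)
1. Degree: the shape is more complex than any degree-2 surface, so deg p = 3.
2. Observable constraints: one x-axis crossing is at x = 0; one z-axis crossing is at z = 0; it crosses the y-axis at the gridline y = 0.
3. These observations pin down the coefficients.

3*x^3 + x^2*z - 2*y^3 - 3*y^2 + 2*z^2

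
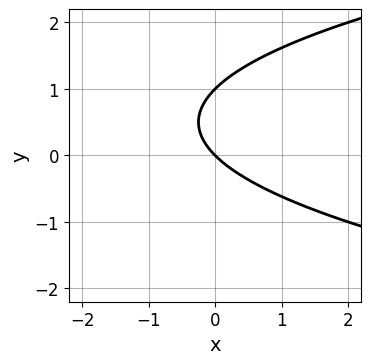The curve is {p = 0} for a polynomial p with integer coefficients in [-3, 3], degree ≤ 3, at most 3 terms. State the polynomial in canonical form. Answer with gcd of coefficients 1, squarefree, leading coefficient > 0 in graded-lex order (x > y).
y^2 - x - y

deg p = 2.
Against the integer gridlines: one x-axis crossing is at x = 0; among the integer gridlines, it crosses the y-axis at y ∈ {0, 1}.
Matching integer coefficients to the picture gives p.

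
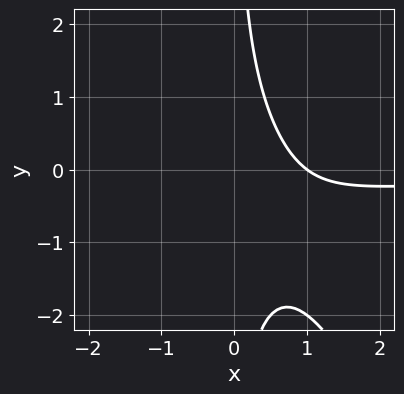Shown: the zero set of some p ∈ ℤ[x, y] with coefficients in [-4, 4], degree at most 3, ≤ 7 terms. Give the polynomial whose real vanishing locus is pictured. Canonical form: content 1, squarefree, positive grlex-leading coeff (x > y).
1. The degree is 3 — a generic line meets the curve in up to 3 points.
2. From the visible intercepts: it meets the x-axis at x = 1 (among the integer gridlines); it misses every integer gridline on the y-axis.
3. Together with the visible shape, these determine p as stated.

3*x^2*y + 2*x*y^2 + x*y + 3*x - 3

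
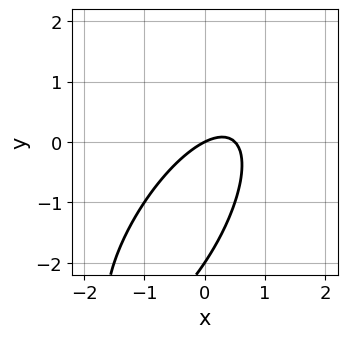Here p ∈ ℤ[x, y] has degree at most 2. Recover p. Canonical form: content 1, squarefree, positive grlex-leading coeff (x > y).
2*x^2 - 2*x*y + y^2 - x + 2*y

1. deg p = 2.
2. From the axis intercepts and sections: one x-axis crossing is at x = 0; among the integer gridlines, it crosses the y-axis at y ∈ {-2, 0}.
3. Together with the visible shape, these determine p as stated.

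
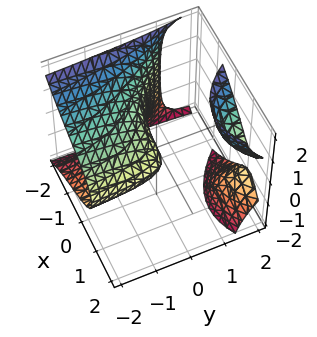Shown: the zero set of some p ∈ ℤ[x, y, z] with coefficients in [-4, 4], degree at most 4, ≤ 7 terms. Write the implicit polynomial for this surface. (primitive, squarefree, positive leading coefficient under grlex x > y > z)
First, the picture has 3 separate pieces. They look like related sheets of one shape, so recover p as a whole.
Then, the degree is 3 — a generic line meets the surface in up to 3 points.
Next, against the integer gridlines: one x-axis crossing is at x = 0; one y-axis crossing is at y = 0; it crosses the z-axis at the gridline z = 0.
Finally, matching integer coefficients to the picture gives p.

x^3 - 2*y*z^2 - 3*x*y + 2*z^2 + 3*y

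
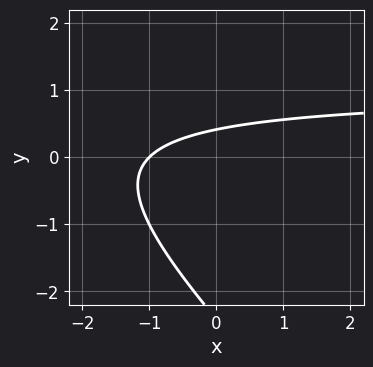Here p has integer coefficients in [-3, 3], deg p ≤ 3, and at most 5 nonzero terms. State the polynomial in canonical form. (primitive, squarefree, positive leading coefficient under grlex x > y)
x*y + y^2 - x + 2*y - 1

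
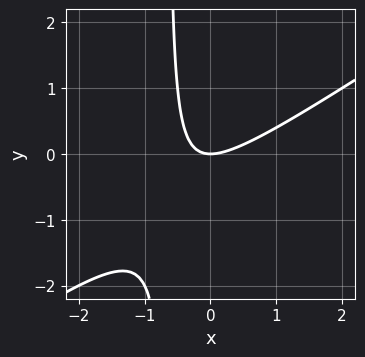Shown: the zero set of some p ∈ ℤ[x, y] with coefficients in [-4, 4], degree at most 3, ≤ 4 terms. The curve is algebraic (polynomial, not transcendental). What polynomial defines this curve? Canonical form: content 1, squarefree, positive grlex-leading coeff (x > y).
(a) Degree: a generic line meets the curve in up to 2 points, so deg p = 2.
(b) From the axis intercepts and sections: it meets the y-axis at y = 0 (among the integer gridlines); it meets the x-axis at x = 0 (among the integer gridlines).
(c) Putting this together gives p.

2*x^2 - 3*x*y - 2*y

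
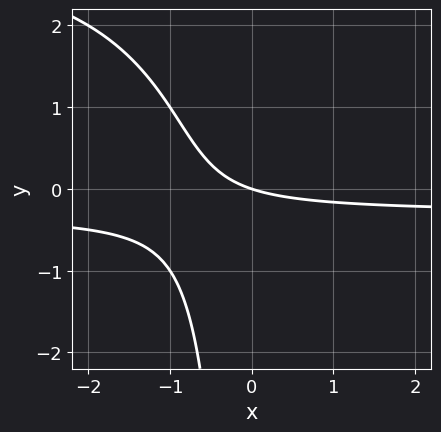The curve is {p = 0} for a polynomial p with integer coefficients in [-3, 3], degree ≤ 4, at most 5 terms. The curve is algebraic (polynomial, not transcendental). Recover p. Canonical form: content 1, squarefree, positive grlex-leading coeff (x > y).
(a) Degree: the shape is more complex than any degree-2 curve, so deg p = 3.
(b) Against the integer gridlines: it meets the x-axis at x = 0 (among the integer gridlines); one y-axis crossing is at y = 0.
(c) Matching integer coefficients to the picture gives p.

x*y^2 - 3*x*y - x - 3*y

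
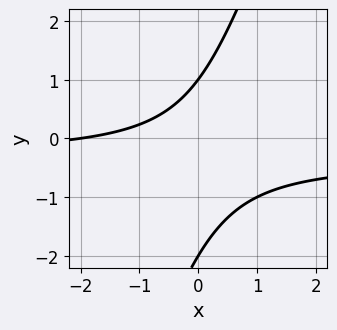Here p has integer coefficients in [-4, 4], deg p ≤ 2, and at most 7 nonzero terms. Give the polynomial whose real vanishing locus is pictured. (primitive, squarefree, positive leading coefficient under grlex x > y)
deg p = 2.
Observable constraints: it meets the x-axis at x = -2 (among the integer gridlines); the y-axis gridline crossings are at y ∈ {-2, 1}.
Assembling these constraints gives the stated polynomial.

3*x*y - y^2 + x - y + 2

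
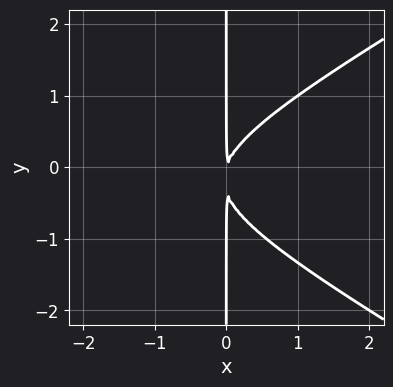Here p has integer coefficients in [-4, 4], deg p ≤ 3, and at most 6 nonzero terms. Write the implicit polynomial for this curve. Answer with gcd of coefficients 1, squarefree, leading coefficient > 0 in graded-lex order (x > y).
1. deg p = 3.
2. From the axis intercepts and sections: the visible y-axis segment lies entirely on the curve.
3. Assembling these constraints gives the stated polynomial.

x^3 - 3*x*y^2 + 3*x^2 - x*y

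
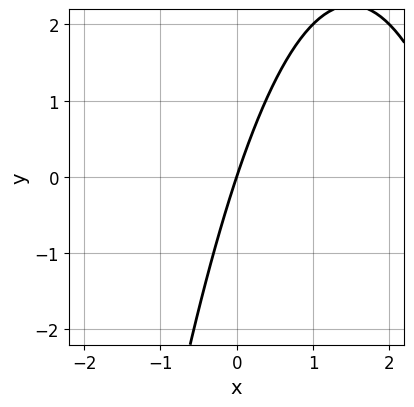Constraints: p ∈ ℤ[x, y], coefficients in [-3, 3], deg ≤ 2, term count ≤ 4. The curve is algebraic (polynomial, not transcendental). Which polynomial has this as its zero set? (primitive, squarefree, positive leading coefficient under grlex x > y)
x^2 - 3*x + y

First, deg p = 2.
Then, checking where it meets the axes: one y-axis crossing is at y = 0; it crosses the x-axis at the gridline x = 0.
Finally, matching integer coefficients to the picture gives p.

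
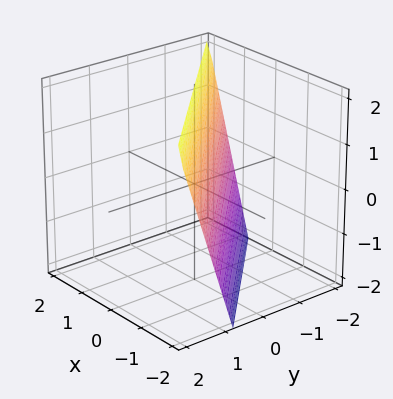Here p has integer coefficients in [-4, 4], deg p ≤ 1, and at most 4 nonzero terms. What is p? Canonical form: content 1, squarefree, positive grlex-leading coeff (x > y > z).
(a) Degree: every cross-section is a straight line — this is a plane, so deg p = 1.
(b) Against the integer gridlines: it crosses the z-axis at the gridline z = 2.
(c) These observations pin down the coefficients.

3*x + 3*y - z + 2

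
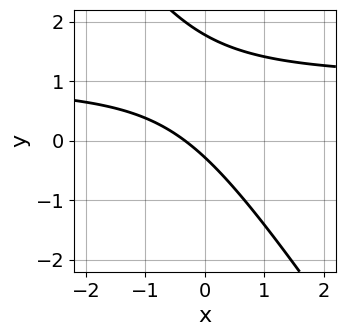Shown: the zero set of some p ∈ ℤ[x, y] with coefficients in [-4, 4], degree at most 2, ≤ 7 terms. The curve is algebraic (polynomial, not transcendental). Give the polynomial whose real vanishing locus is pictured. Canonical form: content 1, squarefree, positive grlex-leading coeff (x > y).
The degree is 2 — no degree-1 curve has this shape.
Putting this together gives p.

3*x*y + 2*y^2 - 3*x - 3*y - 1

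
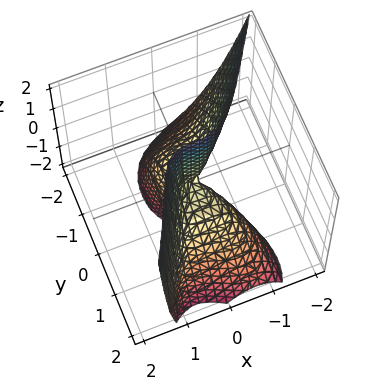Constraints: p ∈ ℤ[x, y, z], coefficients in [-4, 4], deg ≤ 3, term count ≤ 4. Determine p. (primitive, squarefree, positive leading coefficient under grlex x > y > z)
3*x^3 + x*y*z - y^3 - 2*y*z

(a) Degree: no degree-2 surface has this shape, so deg p = 3.
(b) Checking where it meets the axes: it meets the x-axis at x = 0 (among the integer gridlines); every point of the z-axis in the box is on the surface; it crosses the y-axis at the gridline y = 0.
(c) Solving for integer coefficients yields p as stated.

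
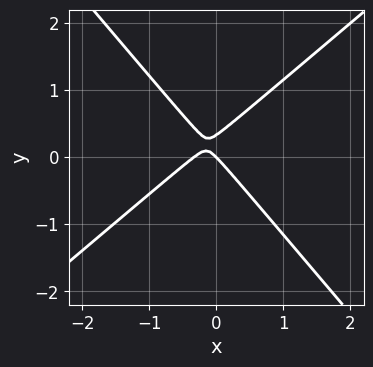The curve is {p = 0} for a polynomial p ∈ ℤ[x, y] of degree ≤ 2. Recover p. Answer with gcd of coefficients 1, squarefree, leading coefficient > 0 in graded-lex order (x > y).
3*x^2 - x*y - 3*y^2 + x + y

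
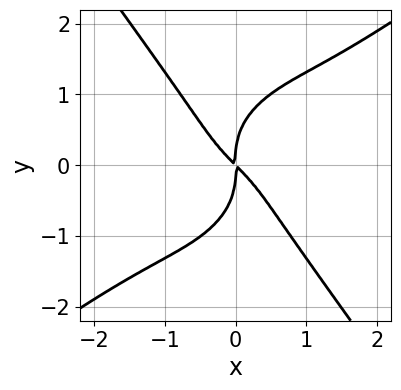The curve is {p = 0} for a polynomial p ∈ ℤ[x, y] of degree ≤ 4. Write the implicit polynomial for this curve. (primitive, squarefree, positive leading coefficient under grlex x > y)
3*x^4 - 3*x^3*y - 2*y^4 + 3*x^2 + 3*x*y

1. deg p = 4. The shape is more complex than any degree-3 curve.
2. Checking where it meets the axes: one x-axis crossing is at x = 0; it crosses the y-axis at the gridline y = 0.
3. Matching integer coefficients to the picture gives p.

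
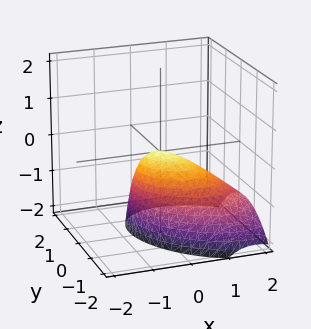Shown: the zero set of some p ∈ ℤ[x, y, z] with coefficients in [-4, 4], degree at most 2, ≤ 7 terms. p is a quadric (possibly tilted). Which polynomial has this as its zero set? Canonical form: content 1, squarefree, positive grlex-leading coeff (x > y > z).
3*x^2 + 2*x*y + 3*x*z + 3*y^2 + 3*z

First, degree: no degree-1 surface has this shape, so deg p = 2.
Next, from the visible intercepts: one y-axis crossing is at y = 0; it crosses the x-axis at the gridline x = 0; one z-axis crossing is at z = 0.
Finally, solving for integer coefficients yields p as stated.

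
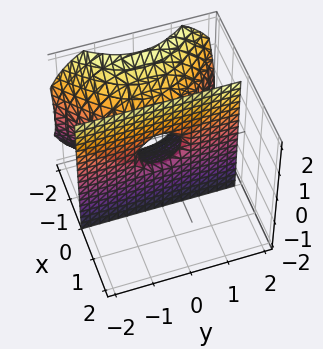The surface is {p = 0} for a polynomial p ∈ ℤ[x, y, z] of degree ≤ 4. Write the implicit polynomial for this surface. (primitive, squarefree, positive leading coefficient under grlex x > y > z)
deg p = 3. No degree-2 surface has this shape.
From the axis intercepts and sections: the visible z-axis segment lies entirely on the surface; the visible y-axis segment lies entirely on the surface.
Putting this together gives p.

x^3 - 2*x*y^2 - 2*x*z^2 - 3*x^2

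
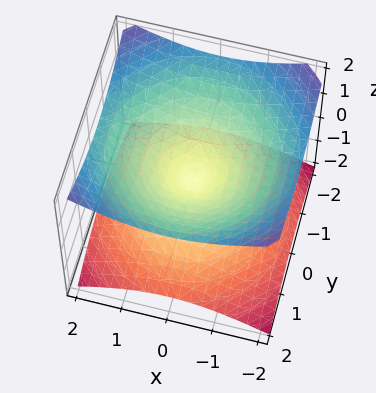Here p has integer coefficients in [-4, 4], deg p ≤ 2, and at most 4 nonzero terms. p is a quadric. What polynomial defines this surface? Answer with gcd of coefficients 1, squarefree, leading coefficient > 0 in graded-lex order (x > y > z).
First, degree: two nappes meeting at a single point; a quadric, so deg p = 2.
Next, symmetry: the surface is invariant under rotation about z: p = q(x² + y², z); mirror symmetry z ↦ −z ⇒ only even powers of z.
Then, from the axis intercepts and sections: a circular section at z = -1 has radius between 1 and 2; one y-axis crossing is at y = 0; it crosses the x-axis at the gridline x = 0; it meets the z-axis at z = 0 (among the integer gridlines).
Finally, assembling these constraints gives the stated polynomial.

x^2 + y^2 - 2*z^2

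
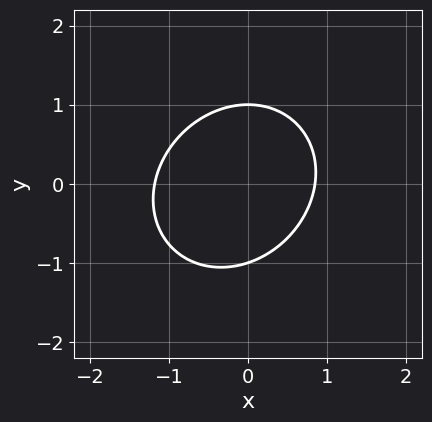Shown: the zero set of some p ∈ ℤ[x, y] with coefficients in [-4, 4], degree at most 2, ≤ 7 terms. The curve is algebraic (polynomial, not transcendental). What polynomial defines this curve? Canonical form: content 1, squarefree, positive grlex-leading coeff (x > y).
3*x^2 - x*y + 3*y^2 + x - 3

First, deg p = 2.
Then, observable constraints: the y-axis gridline crossings are at y ∈ {-1, 1}.
Finally, the integer polynomial consistent with all of this is the stated p.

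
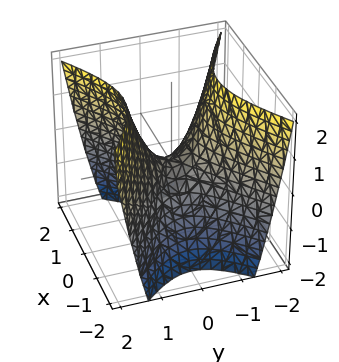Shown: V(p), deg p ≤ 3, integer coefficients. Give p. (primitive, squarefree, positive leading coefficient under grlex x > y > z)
2*x^2 - 3*y^2 + 2*z

First, the degree is 2 — a hyperbolic paraboloid; a quadric.
Next, symmetries: mirror symmetry y ↦ −y ⇒ only even powers of y; mirror symmetry x ↦ −x ⇒ only even powers of x.
Then, reading off the gridlines: it meets the y-axis at y = 0 (among the integer gridlines); it crosses the z-axis at the gridline z = 0; it crosses the x-axis at the gridline x = 0.
Finally, the integer polynomial consistent with all of this is the stated p.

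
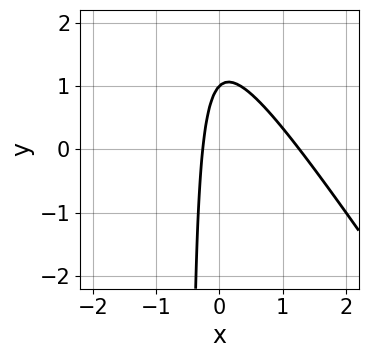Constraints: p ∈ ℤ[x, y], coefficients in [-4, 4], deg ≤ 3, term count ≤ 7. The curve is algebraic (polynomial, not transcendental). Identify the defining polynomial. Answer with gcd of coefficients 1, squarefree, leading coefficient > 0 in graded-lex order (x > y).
3*x^2 + 2*x*y - 3*x + y - 1

(a) Degree: no degree-1 curve has this shape, so deg p = 2.
(b) Observable constraints: it crosses the y-axis at the gridline y = 1.
(c) Assembling these constraints gives the stated polynomial.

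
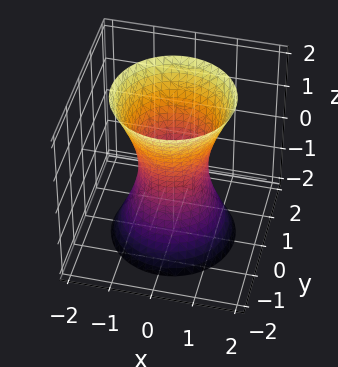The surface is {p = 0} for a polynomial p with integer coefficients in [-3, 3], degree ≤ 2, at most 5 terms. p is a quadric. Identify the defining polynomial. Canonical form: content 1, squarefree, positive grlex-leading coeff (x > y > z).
The degree is 2 — one connected sheet with a waist; a quadric.
By symmetry, the z-axis is an axis of rotation, so x and y enter only as x² + y²; it's symmetric under z → −z, forcing even powers of z.
From the visible intercepts: it misses every integer gridline on the z-axis; a circular section at z = 1 has radius exactly 1.
Together with the visible shape, these determine p as stated.

3*x^2 + 3*y^2 - z^2 - 2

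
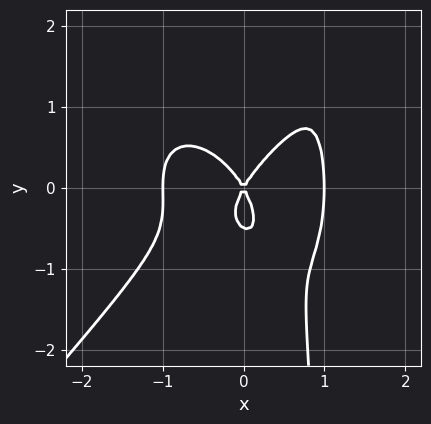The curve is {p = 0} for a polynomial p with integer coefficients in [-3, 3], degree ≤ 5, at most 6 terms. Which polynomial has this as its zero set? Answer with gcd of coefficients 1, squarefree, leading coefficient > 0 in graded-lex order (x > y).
1. Degree: no degree-3 curve has this shape, so deg p = 4.
2. From the axis intercepts and sections: one y-axis crossing is at y = 0; among the integer gridlines, it crosses the x-axis at x ∈ {-1, 0, 1}.
3. Matching integer coefficients to the picture gives p.

3*x^4 - 2*x*y^3 + 2*y^3 - 3*x^2 + y^2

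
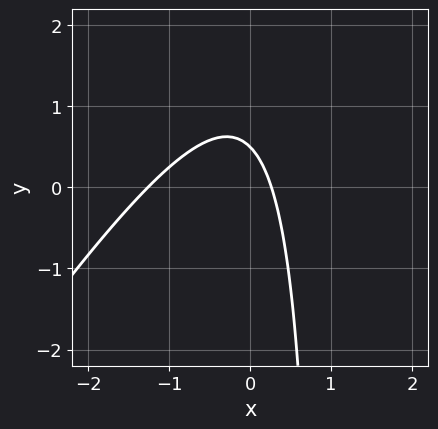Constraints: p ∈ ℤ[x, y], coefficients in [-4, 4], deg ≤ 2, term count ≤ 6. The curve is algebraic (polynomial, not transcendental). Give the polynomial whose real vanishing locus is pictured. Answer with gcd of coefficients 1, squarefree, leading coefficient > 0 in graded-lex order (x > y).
(a) deg p = 2.
(b) Solving for integer coefficients yields p as stated.

3*x^2 - 2*x*y + 3*x + 2*y - 1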